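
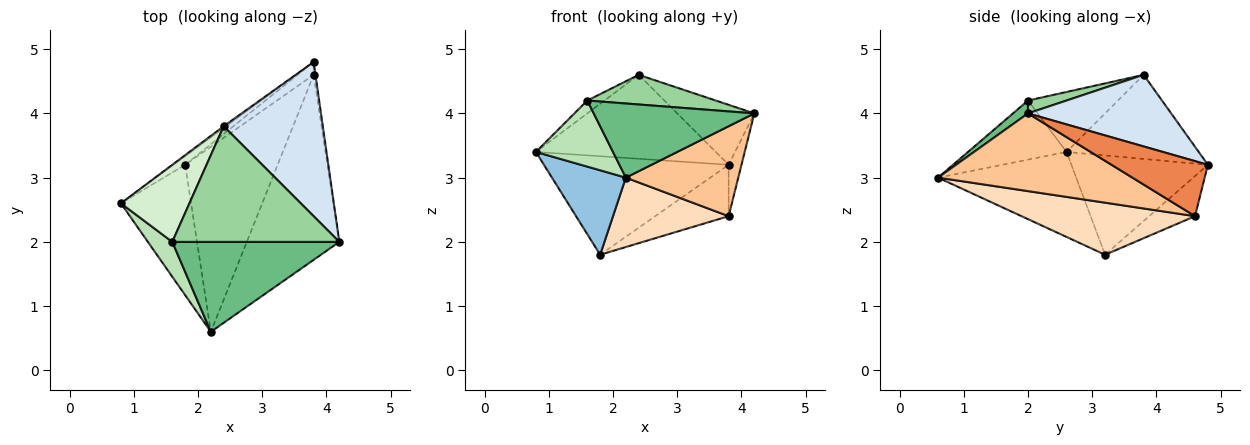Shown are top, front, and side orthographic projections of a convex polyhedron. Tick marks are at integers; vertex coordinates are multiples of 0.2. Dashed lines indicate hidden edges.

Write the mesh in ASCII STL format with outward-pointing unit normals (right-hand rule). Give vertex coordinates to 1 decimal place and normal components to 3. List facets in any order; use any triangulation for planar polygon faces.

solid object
 facet normal -0.593 0.802 -0.070
  outer loop
   vertex 1.8 3.2 1.8
   vertex 0.8 2.6 3.4
   vertex 3.8 4.8 3.2
  endloop
 endfacet
 facet normal -0.713 -0.381 -0.589
  outer loop
   vertex 2.2 0.6 3.0
   vertex 0.8 2.6 3.4
   vertex 1.8 3.2 1.8
  endloop
 endfacet
 facet normal -0.592 0.806 -0.016
  outer loop
   vertex 2.4 3.8 4.6
   vertex 3.8 4.8 3.2
   vertex 0.8 2.6 3.4
  endloop
 endfacet
 facet normal 0.558 0.301 0.773
  outer loop
   vertex 2.4 3.8 4.6
   vertex 4.2 2.0 4.0
   vertex 3.8 4.8 3.2
  endloop
 endfacet
 facet normal 0.991 0.132 -0.033
  outer loop
   vertex 3.8 4.6 2.4
   vertex 3.8 4.8 3.2
   vertex 4.2 2.0 4.0
  endloop
 endfacet
 facet normal -0.518 0.830 -0.207
  outer loop
   vertex 3.8 4.6 2.4
   vertex 1.8 3.2 1.8
   vertex 3.8 4.8 3.2
  endloop
 endfacet
 facet normal 0.603 -0.349 -0.718
  outer loop
   vertex 3.8 4.6 2.4
   vertex 4.2 2.0 4.0
   vertex 2.2 0.6 3.0
  endloop
 endfacet
 facet normal 0.466 -0.311 -0.828
  outer loop
   vertex 3.8 4.6 2.4
   vertex 2.2 0.6 3.0
   vertex 1.8 3.2 1.8
  endloop
 endfacet
 facet normal 0.059 -0.635 0.770
  outer loop
   vertex 1.6 2.0 4.2
   vertex 2.2 0.6 3.0
   vertex 4.2 2.0 4.0
  endloop
 endfacet
 facet normal 0.074 -0.248 0.966
  outer loop
   vertex 1.6 2.0 4.2
   vertex 4.2 2.0 4.0
   vertex 2.4 3.8 4.6
  endloop
 endfacet
 facet normal -0.749 -0.586 0.309
  outer loop
   vertex 1.6 2.0 4.2
   vertex 0.8 2.6 3.4
   vertex 2.2 0.6 3.0
  endloop
 endfacet
 facet normal -0.653 0.124 0.747
  outer loop
   vertex 1.6 2.0 4.2
   vertex 2.4 3.8 4.6
   vertex 0.8 2.6 3.4
  endloop
 endfacet
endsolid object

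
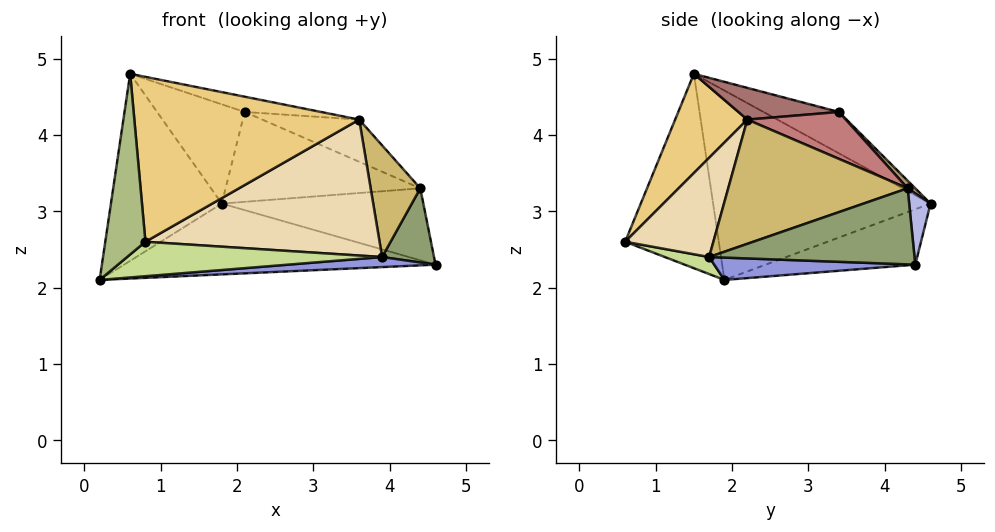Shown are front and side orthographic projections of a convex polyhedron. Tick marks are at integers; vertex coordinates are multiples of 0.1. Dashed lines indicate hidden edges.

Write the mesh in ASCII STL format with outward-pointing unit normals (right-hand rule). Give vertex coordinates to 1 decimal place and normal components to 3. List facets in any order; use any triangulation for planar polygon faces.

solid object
 facet normal -0.216 0.449 -0.867
  outer loop
   vertex 1.8 4.6 3.1
   vertex 4.6 4.4 2.3
   vertex 0.2 1.9 2.1
  endloop
 endfacet
 facet normal -0.874 0.445 0.195
  outer loop
   vertex 0.6 1.5 4.8
   vertex 1.8 4.6 3.1
   vertex 0.2 1.9 2.1
  endloop
 endfacet
 facet normal 0.078 -0.057 -0.995
  outer loop
   vertex 3.9 1.7 2.4
   vertex 0.2 1.9 2.1
   vertex 4.6 4.4 2.3
  endloop
 endfacet
 facet normal 0.105 0.987 0.120
  outer loop
   vertex 4.4 4.3 3.3
   vertex 4.6 4.4 2.3
   vertex 1.8 4.6 3.1
  endloop
 endfacet
 facet normal 0.956 -0.242 0.167
  outer loop
   vertex 4.4 4.3 3.3
   vertex 3.9 1.7 2.4
   vertex 4.6 4.4 2.3
  endloop
 endfacet
 facet normal -0.916 -0.393 0.078
  outer loop
   vertex 0.8 0.6 2.6
   vertex 0.6 1.5 4.8
   vertex 0.2 1.9 2.1
  endloop
 endfacet
 facet normal 0.058 -0.335 -0.940
  outer loop
   vertex 0.8 0.6 2.6
   vertex 0.2 1.9 2.1
   vertex 3.9 1.7 2.4
  endloop
 endfacet
 facet normal -0.480 0.557 0.677
  outer loop
   vertex 2.1 3.4 4.3
   vertex 1.8 4.6 3.1
   vertex 0.6 1.5 4.8
  endloop
 endfacet
 facet normal 0.028 0.710 0.703
  outer loop
   vertex 2.1 3.4 4.3
   vertex 4.4 4.3 3.3
   vertex 1.8 4.6 3.1
  endloop
 endfacet
 facet normal 0.938 -0.260 0.228
  outer loop
   vertex 3.6 2.2 4.2
   vertex 3.9 1.7 2.4
   vertex 4.4 4.3 3.3
  endloop
 endfacet
 facet normal 0.282 -0.879 0.385
  outer loop
   vertex 3.6 2.2 4.2
   vertex 0.6 1.5 4.8
   vertex 0.8 0.6 2.6
  endloop
 endfacet
 facet normal 0.336 -0.892 0.304
  outer loop
   vertex 3.6 2.2 4.2
   vertex 0.8 0.6 2.6
   vertex 3.9 1.7 2.4
  endloop
 endfacet
 facet normal 0.166 0.126 0.978
  outer loop
   vertex 3.6 2.2 4.2
   vertex 2.1 3.4 4.3
   vertex 0.6 1.5 4.8
  endloop
 endfacet
 facet normal 0.287 0.283 0.915
  outer loop
   vertex 3.6 2.2 4.2
   vertex 4.4 4.3 3.3
   vertex 2.1 3.4 4.3
  endloop
 endfacet
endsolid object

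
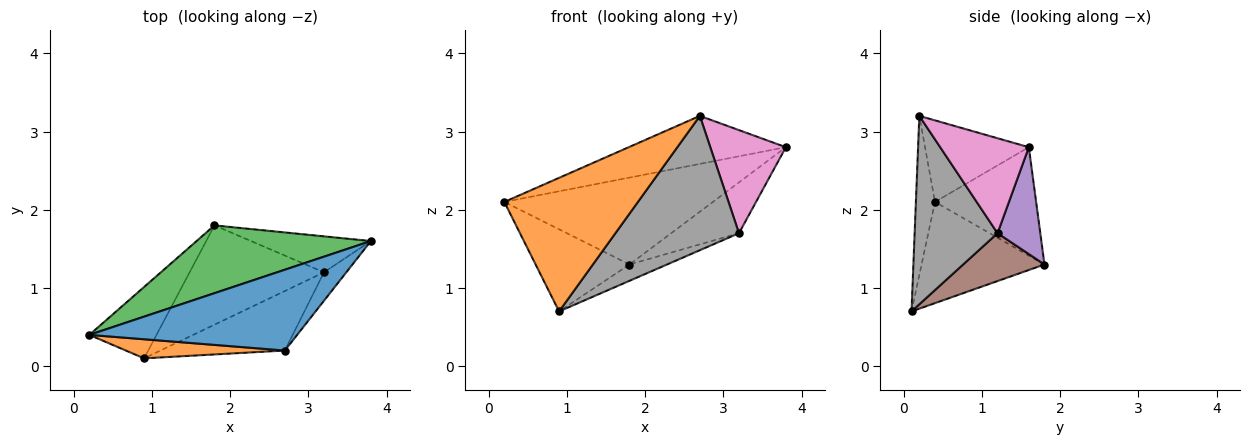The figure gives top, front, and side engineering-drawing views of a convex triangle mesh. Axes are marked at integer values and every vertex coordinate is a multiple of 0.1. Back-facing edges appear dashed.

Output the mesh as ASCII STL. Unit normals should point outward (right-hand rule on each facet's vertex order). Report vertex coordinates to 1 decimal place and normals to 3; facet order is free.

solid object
 facet normal -0.320 0.484 0.815
  outer loop
   vertex 2.7 0.2 3.2
   vertex 3.8 1.6 2.8
   vertex 0.2 0.4 2.1
  endloop
 endfacet
 facet normal -0.140 -0.980 0.140
  outer loop
   vertex 0.9 0.1 0.7
   vertex 2.7 0.2 3.2
   vertex 0.2 0.4 2.1
  endloop
 endfacet
 facet normal -0.357 0.736 0.574
  outer loop
   vertex 1.8 1.8 1.3
   vertex 0.2 0.4 2.1
   vertex 3.8 1.6 2.8
  endloop
 endfacet
 facet normal -0.703 0.537 -0.467
  outer loop
   vertex 1.8 1.8 1.3
   vertex 0.9 0.1 0.7
   vertex 0.2 0.4 2.1
  endloop
 endfacet
 facet normal 0.458 0.726 -0.514
  outer loop
   vertex 3.2 1.2 1.7
   vertex 1.8 1.8 1.3
   vertex 3.8 1.6 2.8
  endloop
 endfacet
 facet normal 0.332 0.153 -0.931
  outer loop
   vertex 3.2 1.2 1.7
   vertex 0.9 0.1 0.7
   vertex 1.8 1.8 1.3
  endloop
 endfacet
 facet normal 0.749 -0.639 -0.176
  outer loop
   vertex 3.2 1.2 1.7
   vertex 3.8 1.6 2.8
   vertex 2.7 0.2 3.2
  endloop
 endfacet
 facet normal 0.523 -0.779 -0.345
  outer loop
   vertex 3.2 1.2 1.7
   vertex 2.7 0.2 3.2
   vertex 0.9 0.1 0.7
  endloop
 endfacet
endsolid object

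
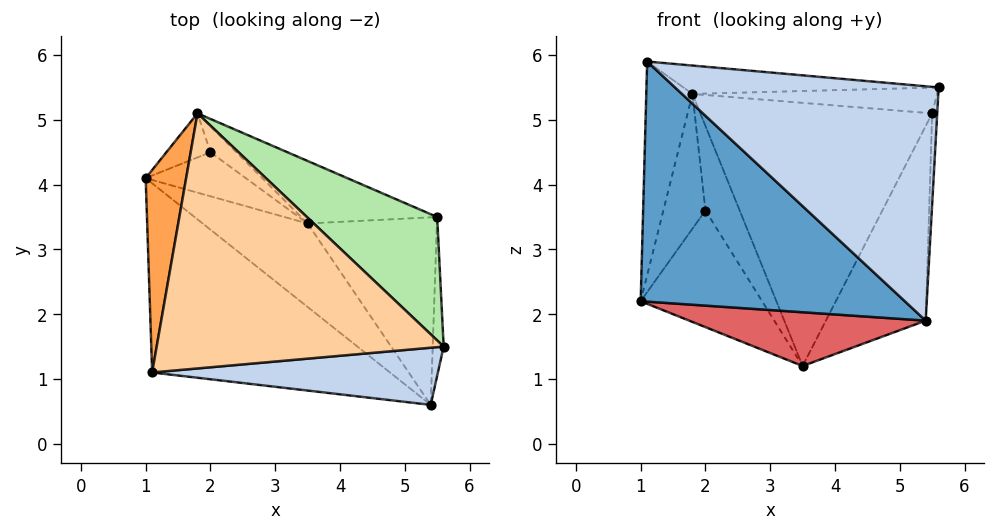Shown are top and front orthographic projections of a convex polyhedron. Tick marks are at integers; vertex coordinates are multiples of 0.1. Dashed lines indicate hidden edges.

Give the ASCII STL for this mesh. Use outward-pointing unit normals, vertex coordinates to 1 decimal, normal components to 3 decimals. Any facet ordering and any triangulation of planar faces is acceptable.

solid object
 facet normal -0.555 -0.653 -0.515
  outer loop
   vertex 5.4 0.6 1.9
   vertex 1.1 1.1 5.9
   vertex 1.0 4.1 2.2
  endloop
 endfacet
 facet normal 0.107 -0.966 0.236
  outer loop
   vertex 5.4 0.6 1.9
   vertex 5.6 1.5 5.5
   vertex 1.1 1.1 5.9
  endloop
 endfacet
 facet normal -0.965 0.191 0.181
  outer loop
   vertex 1.8 5.1 5.4
   vertex 1.0 4.1 2.2
   vertex 1.1 1.1 5.9
  endloop
 endfacet
 facet normal 0.078 0.110 0.991
  outer loop
   vertex 1.8 5.1 5.4
   vertex 1.1 1.1 5.9
   vertex 5.6 1.5 5.5
  endloop
 endfacet
 facet normal 0.997 0.037 -0.065
  outer loop
   vertex 5.5 3.5 5.1
   vertex 5.6 1.5 5.5
   vertex 5.4 0.6 1.9
  endloop
 endfacet
 facet normal 0.165 0.201 0.965
  outer loop
   vertex 5.5 3.5 5.1
   vertex 1.8 5.1 5.4
   vertex 5.6 1.5 5.5
  endloop
 endfacet
 facet normal -0.438 -0.486 -0.756
  outer loop
   vertex 3.5 3.4 1.2
   vertex 5.4 0.6 1.9
   vertex 1.0 4.1 2.2
  endloop
 endfacet
 facet normal 0.796 0.436 -0.420
  outer loop
   vertex 3.5 3.4 1.2
   vertex 5.5 3.5 5.1
   vertex 5.4 0.6 1.9
  endloop
 endfacet
 facet normal 0.373 0.903 -0.214
  outer loop
   vertex 3.5 3.4 1.2
   vertex 1.8 5.1 5.4
   vertex 5.5 3.5 5.1
  endloop
 endfacet
 facet normal 0.055 0.949 -0.310
  outer loop
   vertex 2.0 4.5 3.6
   vertex 1.0 4.1 2.2
   vertex 1.8 5.1 5.4
  endloop
 endfacet
 facet normal 0.120 0.929 -0.351
  outer loop
   vertex 2.0 4.5 3.6
   vertex 3.5 3.4 1.2
   vertex 1.0 4.1 2.2
  endloop
 endfacet
 facet normal 0.227 0.931 -0.285
  outer loop
   vertex 2.0 4.5 3.6
   vertex 1.8 5.1 5.4
   vertex 3.5 3.4 1.2
  endloop
 endfacet
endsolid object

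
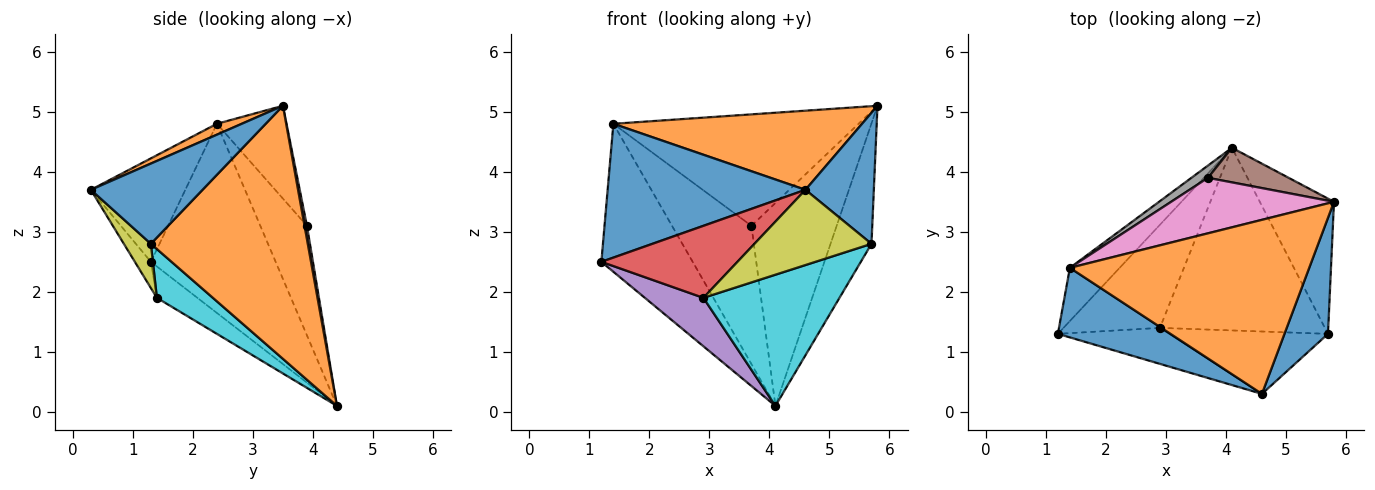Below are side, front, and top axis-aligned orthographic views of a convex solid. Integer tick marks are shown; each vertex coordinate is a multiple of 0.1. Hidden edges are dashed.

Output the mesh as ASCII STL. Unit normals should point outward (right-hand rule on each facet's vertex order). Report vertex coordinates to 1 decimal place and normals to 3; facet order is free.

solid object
 facet normal -0.390 -0.817 0.425
  outer loop
   vertex 1.4 2.4 4.8
   vertex 1.2 1.3 2.5
   vertex 4.6 0.3 3.7
  endloop
 endfacet
 facet normal 0.041 -0.413 0.910
  outer loop
   vertex 1.4 2.4 4.8
   vertex 4.6 0.3 3.7
   vertex 5.8 3.5 5.1
  endloop
 endfacet
 facet normal -0.789 0.578 -0.208
  outer loop
   vertex 1.4 2.4 4.8
   vertex 4.1 4.4 0.1
   vertex 1.2 1.3 2.5
  endloop
 endfacet
 facet normal -0.105 -0.890 -0.445
  outer loop
   vertex 2.9 1.4 1.9
   vertex 4.6 0.3 3.7
   vertex 1.2 1.3 2.5
  endloop
 endfacet
 facet normal -0.282 -0.408 -0.868
  outer loop
   vertex 2.9 1.4 1.9
   vertex 1.2 1.3 2.5
   vertex 4.1 4.4 0.1
  endloop
 endfacet
 facet normal 0.028 0.985 0.168
  outer loop
   vertex 3.7 3.9 3.1
   vertex 5.8 3.5 5.1
   vertex 4.1 4.4 0.1
  endloop
 endfacet
 facet normal -0.246 0.868 0.432
  outer loop
   vertex 3.7 3.9 3.1
   vertex 1.4 2.4 4.8
   vertex 5.8 3.5 5.1
  endloop
 endfacet
 facet normal -0.505 0.860 0.076
  outer loop
   vertex 3.7 3.9 3.1
   vertex 4.1 4.4 0.1
   vertex 1.4 2.4 4.8
  endloop
 endfacet
 facet normal 0.175 -0.758 -0.628
  outer loop
   vertex 5.7 1.3 2.8
   vertex 4.6 0.3 3.7
   vertex 2.9 1.4 1.9
  endloop
 endfacet
 facet normal 0.234 -0.567 -0.790
  outer loop
   vertex 5.7 1.3 2.8
   vertex 2.9 1.4 1.9
   vertex 4.1 4.4 0.1
  endloop
 endfacet
 facet normal 0.774 -0.474 0.420
  outer loop
   vertex 5.7 1.3 2.8
   vertex 5.8 3.5 5.1
   vertex 4.6 0.3 3.7
  endloop
 endfacet
 facet normal 0.931 0.243 -0.273
  outer loop
   vertex 5.7 1.3 2.8
   vertex 4.1 4.4 0.1
   vertex 5.8 3.5 5.1
  endloop
 endfacet
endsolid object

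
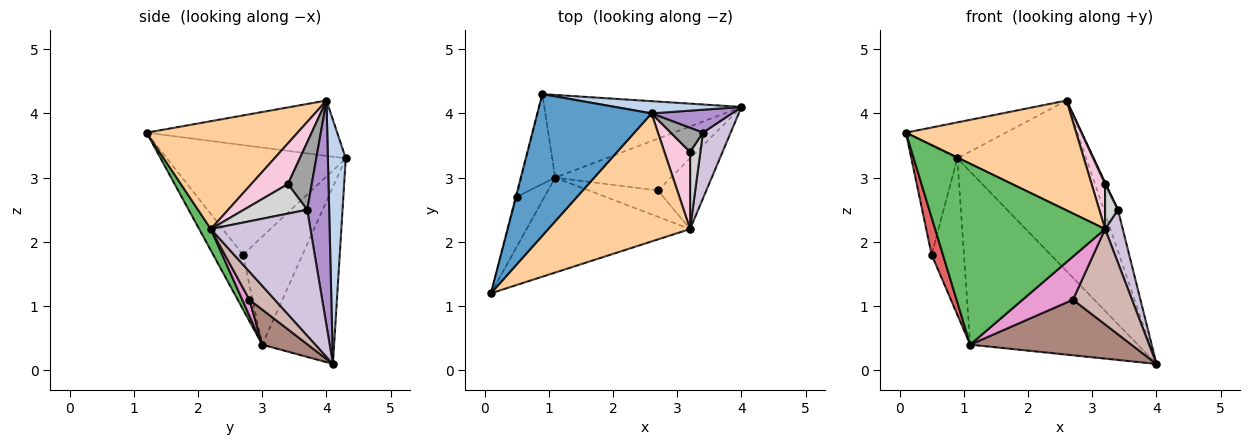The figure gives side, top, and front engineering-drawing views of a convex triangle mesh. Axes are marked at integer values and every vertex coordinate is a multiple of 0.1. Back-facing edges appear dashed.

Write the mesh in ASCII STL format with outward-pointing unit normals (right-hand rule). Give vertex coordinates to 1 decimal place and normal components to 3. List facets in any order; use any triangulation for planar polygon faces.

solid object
 facet normal -0.425 0.223 0.877
  outer loop
   vertex 2.6 4.0 4.2
   vertex 0.9 4.3 3.3
   vertex 0.1 1.2 3.7
  endloop
 endfacet
 facet normal 0.137 0.988 0.071
  outer loop
   vertex 2.6 4.0 4.2
   vertex 4.0 4.1 0.1
   vertex 0.9 4.3 3.3
  endloop
 endfacet
 facet normal -0.361 0.842 -0.402
  outer loop
   vertex 1.1 3.0 0.4
   vertex 0.9 4.3 3.3
   vertex 4.0 4.1 0.1
  endloop
 endfacet
 facet normal 0.500 -0.564 0.657
  outer loop
   vertex 3.2 2.2 2.2
   vertex 2.6 4.0 4.2
   vertex 0.1 1.2 3.7
  endloop
 endfacet
 facet normal 0.061 -0.884 -0.464
  outer loop
   vertex 3.2 2.2 2.2
   vertex 0.1 1.2 3.7
   vertex 1.1 3.0 0.4
  endloop
 endfacet
 facet normal -0.968 0.249 -0.007
  outer loop
   vertex 0.5 2.7 1.8
   vertex 0.1 1.2 3.7
   vertex 0.9 4.3 3.3
  endloop
 endfacet
 facet normal -0.844 -0.320 -0.430
  outer loop
   vertex 0.5 2.7 1.8
   vertex 1.1 3.0 0.4
   vertex 0.1 1.2 3.7
  endloop
 endfacet
 facet normal -0.848 0.460 -0.265
  outer loop
   vertex 0.5 2.7 1.8
   vertex 0.9 4.3 3.3
   vertex 1.1 3.0 0.4
  endloop
 endfacet
 facet normal 0.806 0.518 0.288
  outer loop
   vertex 3.4 3.7 2.5
   vertex 4.0 4.1 0.1
   vertex 2.6 4.0 4.2
  endloop
 endfacet
 facet normal 0.962 -0.171 0.212
  outer loop
   vertex 3.4 3.7 2.5
   vertex 3.2 2.2 2.2
   vertex 4.0 4.1 0.1
  endloop
 endfacet
 facet normal 0.203 -0.716 -0.668
  outer loop
   vertex 2.7 2.8 1.1
   vertex 1.1 3.0 0.4
   vertex 4.0 4.1 0.1
  endloop
 endfacet
 facet normal 0.327 -0.759 -0.563
  outer loop
   vertex 2.7 2.8 1.1
   vertex 4.0 4.1 0.1
   vertex 3.2 2.2 2.2
  endloop
 endfacet
 facet normal 0.120 -0.848 -0.517
  outer loop
   vertex 2.7 2.8 1.1
   vertex 3.2 2.2 2.2
   vertex 1.1 3.0 0.4
  endloop
 endfacet
 facet normal 0.807 -0.297 0.510
  outer loop
   vertex 3.2 3.4 2.9
   vertex 2.6 4.0 4.2
   vertex 3.2 2.2 2.2
  endloop
 endfacet
 facet normal 0.902 -0.029 0.430
  outer loop
   vertex 3.2 3.4 2.9
   vertex 3.4 3.7 2.5
   vertex 2.6 4.0 4.2
  endloop
 endfacet
 facet normal 0.928 -0.188 0.323
  outer loop
   vertex 3.2 3.4 2.9
   vertex 3.2 2.2 2.2
   vertex 3.4 3.7 2.5
  endloop
 endfacet
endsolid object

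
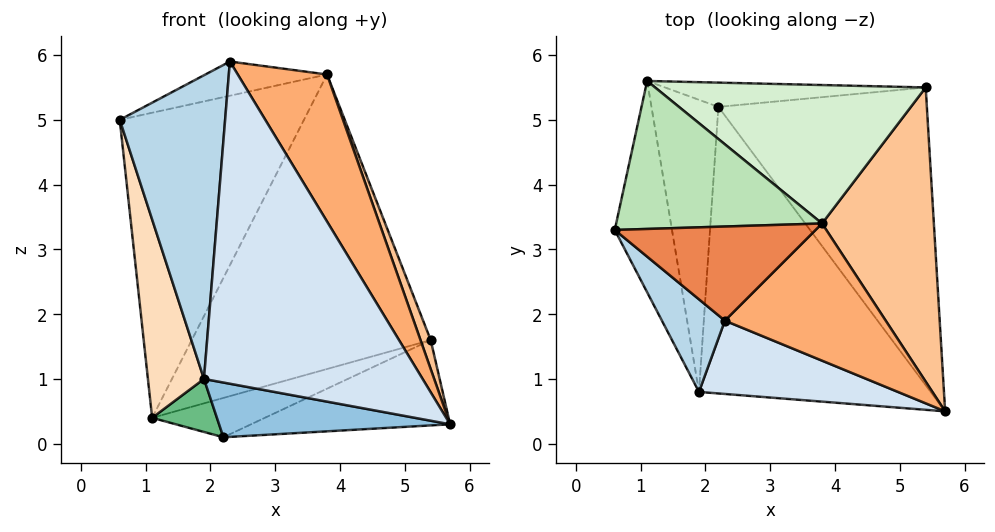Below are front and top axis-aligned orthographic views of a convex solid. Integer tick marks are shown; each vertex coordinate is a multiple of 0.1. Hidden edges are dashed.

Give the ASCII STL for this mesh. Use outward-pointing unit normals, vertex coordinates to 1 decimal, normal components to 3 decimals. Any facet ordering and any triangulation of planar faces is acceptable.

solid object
 facet normal 0.391 0.254 -0.885
  outer loop
   vertex 5.4 5.5 1.6
   vertex 5.7 0.5 0.3
   vertex 2.2 5.2 0.1
  endloop
 endfacet
 facet normal -0.192 -0.184 -0.964
  outer loop
   vertex 1.9 0.8 1.0
   vertex 2.2 5.2 0.1
   vertex 5.7 0.5 0.3
  endloop
 endfacet
 facet normal -0.686 -0.696 0.212
  outer loop
   vertex 1.9 0.8 1.0
   vertex 2.3 1.9 5.9
   vertex 0.6 3.3 5.0
  endloop
 endfacet
 facet normal -0.036 -0.974 0.222
  outer loop
   vertex 1.9 0.8 1.0
   vertex 5.7 0.5 0.3
   vertex 2.3 1.9 5.9
  endloop
 endfacet
 facet normal -0.211 0.334 0.919
  outer loop
   vertex 3.8 3.4 5.7
   vertex 0.6 3.3 5.0
   vertex 2.3 1.9 5.9
  endloop
 endfacet
 facet normal 0.635 -0.565 0.527
  outer loop
   vertex 3.8 3.4 5.7
   vertex 2.3 1.9 5.9
   vertex 5.7 0.5 0.3
  endloop
 endfacet
 facet normal 0.937 -0.034 0.348
  outer loop
   vertex 3.8 3.4 5.7
   vertex 5.7 0.5 0.3
   vertex 5.4 5.5 1.6
  endloop
 endfacet
 facet normal -0.963 -0.185 -0.197
  outer loop
   vertex 1.1 5.6 0.4
   vertex 1.9 0.8 1.0
   vertex 0.6 3.3 5.0
  endloop
 endfacet
 facet normal -0.316 -0.169 -0.933
  outer loop
   vertex 1.1 5.6 0.4
   vertex 2.2 5.2 0.1
   vertex 1.9 0.8 1.0
  endloop
 endfacet
 facet normal 0.164 0.840 -0.518
  outer loop
   vertex 1.1 5.6 0.4
   vertex 5.4 5.5 1.6
   vertex 2.2 5.2 0.1
  endloop
 endfacet
 facet normal -0.123 0.893 0.433
  outer loop
   vertex 1.1 5.6 0.4
   vertex 0.6 3.3 5.0
   vertex 3.8 3.4 5.7
  endloop
 endfacet
 facet normal -0.097 0.901 0.423
  outer loop
   vertex 1.1 5.6 0.4
   vertex 3.8 3.4 5.7
   vertex 5.4 5.5 1.6
  endloop
 endfacet
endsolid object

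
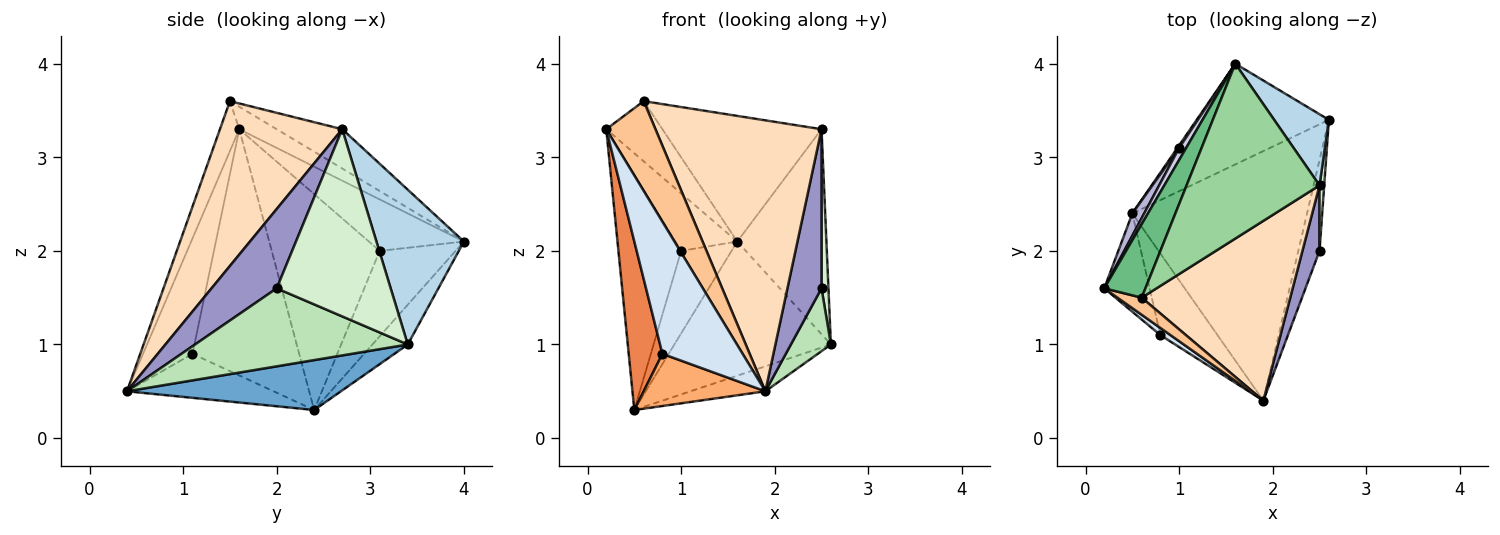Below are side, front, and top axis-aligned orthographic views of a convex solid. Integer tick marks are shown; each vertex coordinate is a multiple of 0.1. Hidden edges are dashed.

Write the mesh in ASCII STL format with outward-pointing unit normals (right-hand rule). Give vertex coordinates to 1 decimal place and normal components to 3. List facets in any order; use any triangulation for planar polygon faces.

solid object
 facet normal 0.273 0.096 -0.957
  outer loop
   vertex 0.5 2.4 0.3
   vertex 2.6 3.4 1.0
   vertex 1.9 0.4 0.5
  endloop
 endfacet
 facet normal -0.178 0.787 -0.591
  outer loop
   vertex 1.6 4.0 2.1
   vertex 2.6 3.4 1.0
   vertex 0.5 2.4 0.3
  endloop
 endfacet
 facet normal 0.680 0.693 0.240
  outer loop
   vertex 1.6 4.0 2.1
   vertex 2.5 2.7 3.3
   vertex 2.6 3.4 1.0
  endloop
 endfacet
 facet normal -0.524 -0.850 0.046
  outer loop
   vertex 0.8 1.1 0.9
   vertex 1.9 0.4 0.5
   vertex 0.2 1.6 3.3
  endloop
 endfacet
 facet normal -0.939 -0.297 -0.173
  outer loop
   vertex 0.8 1.1 0.9
   vertex 0.2 1.6 3.3
   vertex 0.5 2.4 0.3
  endloop
 endfacet
 facet normal -0.544 -0.452 -0.707
  outer loop
   vertex 0.8 1.1 0.9
   vertex 0.5 2.4 0.3
   vertex 1.9 0.4 0.5
  endloop
 endfacet
 facet normal -0.360 -0.917 0.174
  outer loop
   vertex 0.6 1.5 3.6
   vertex 0.2 1.6 3.3
   vertex 1.9 0.4 0.5
  endloop
 endfacet
 facet normal 0.523 -0.710 0.471
  outer loop
   vertex 0.6 1.5 3.6
   vertex 1.9 0.4 0.5
   vertex 2.5 2.7 3.3
  endloop
 endfacet
 facet normal -0.389 0.583 0.713
  outer loop
   vertex 0.6 1.5 3.6
   vertex 1.6 4.0 2.1
   vertex 0.2 1.6 3.3
  endloop
 endfacet
 facet normal -0.234 0.567 0.790
  outer loop
   vertex 0.6 1.5 3.6
   vertex 2.5 2.7 3.3
   vertex 1.6 4.0 2.1
  endloop
 endfacet
 facet normal 0.949 -0.178 -0.258
  outer loop
   vertex 2.5 2.0 1.6
   vertex 1.9 0.4 0.5
   vertex 2.6 3.4 1.0
  endloop
 endfacet
 facet normal 0.998 -0.061 0.025
  outer loop
   vertex 2.5 2.0 1.6
   vertex 2.6 3.4 1.0
   vertex 2.5 2.7 3.3
  endloop
 endfacet
 facet normal 0.870 -0.455 0.187
  outer loop
   vertex 2.5 2.0 1.6
   vertex 2.5 2.7 3.3
   vertex 1.9 0.4 0.5
  endloop
 endfacet
 facet normal -0.864 0.502 0.047
  outer loop
   vertex 1.0 3.1 2.0
   vertex 0.5 2.4 0.3
   vertex 0.2 1.6 3.3
  endloop
 endfacet
 facet normal -0.832 0.542 0.114
  outer loop
   vertex 1.0 3.1 2.0
   vertex 0.2 1.6 3.3
   vertex 1.6 4.0 2.1
  endloop
 endfacet
 facet normal -0.833 0.553 0.017
  outer loop
   vertex 1.0 3.1 2.0
   vertex 1.6 4.0 2.1
   vertex 0.5 2.4 0.3
  endloop
 endfacet
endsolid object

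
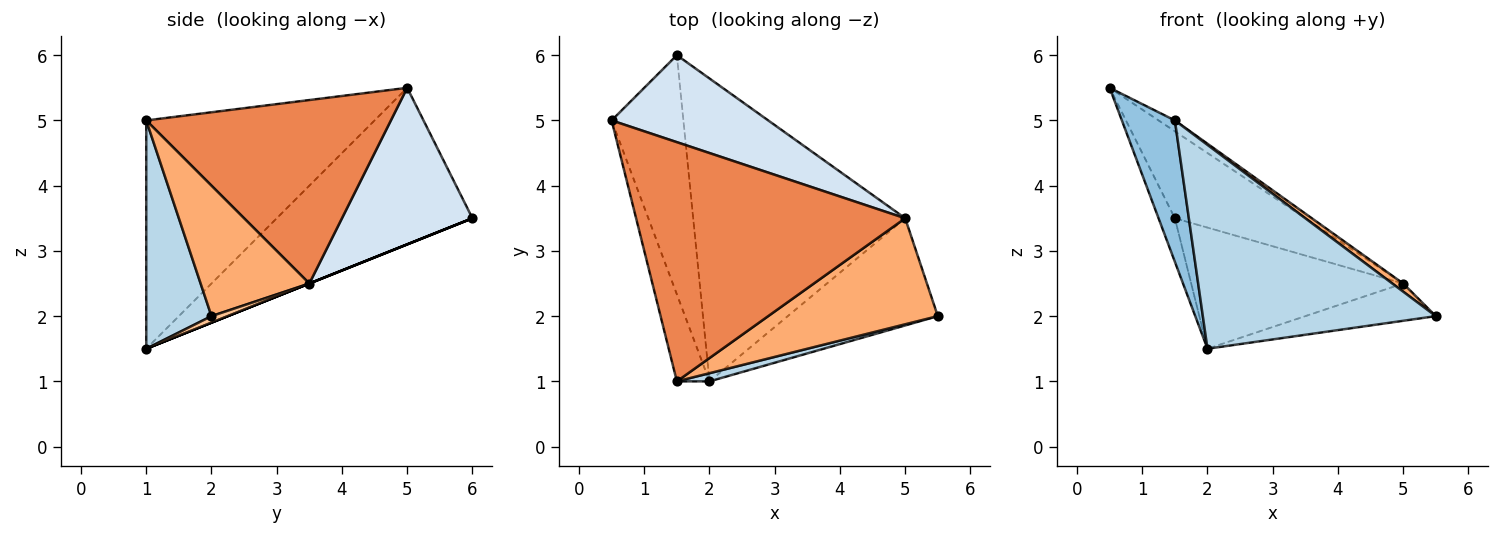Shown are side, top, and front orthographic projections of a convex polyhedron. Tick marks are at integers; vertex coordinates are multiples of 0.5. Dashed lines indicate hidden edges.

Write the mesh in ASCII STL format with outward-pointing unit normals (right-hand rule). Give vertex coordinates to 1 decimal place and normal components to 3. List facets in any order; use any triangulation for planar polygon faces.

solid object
 facet normal -0.906 0.076 -0.415
  outer loop
   vertex 1.5 6.0 3.5
   vertex 2.0 1.0 1.5
   vertex 0.5 5.0 5.5
  endloop
 endfacet
 facet normal -0.965 -0.224 -0.138
  outer loop
   vertex 1.5 1.0 5.0
   vertex 0.5 5.0 5.5
   vertex 2.0 1.0 1.5
  endloop
 endfacet
 facet normal 0.269 -0.962 0.038
  outer loop
   vertex 1.5 1.0 5.0
   vertex 2.0 1.0 1.5
   vertex 5.5 2.0 2.0
  endloop
 endfacet
 facet normal 0.577 0.577 0.577
  outer loop
   vertex 5.0 3.5 2.5
   vertex 1.5 6.0 3.5
   vertex 0.5 5.0 5.5
  endloop
 endfacet
 facet normal 0.563 0.038 0.826
  outer loop
   vertex 5.0 3.5 2.5
   vertex 0.5 5.0 5.5
   vertex 1.5 1.0 5.0
  endloop
 endfacet
 facet normal 0.609 -0.061 0.791
  outer loop
   vertex 5.0 3.5 2.5
   vertex 1.5 1.0 5.0
   vertex 5.5 2.0 2.0
  endloop
 endfacet
 facet normal 0.041 0.328 -0.944
  outer loop
   vertex 5.0 3.5 2.5
   vertex 5.5 2.0 2.0
   vertex 2.0 1.0 1.5
  endloop
 endfacet
 facet normal 0.000 0.371 -0.928
  outer loop
   vertex 5.0 3.5 2.5
   vertex 2.0 1.0 1.5
   vertex 1.5 6.0 3.5
  endloop
 endfacet
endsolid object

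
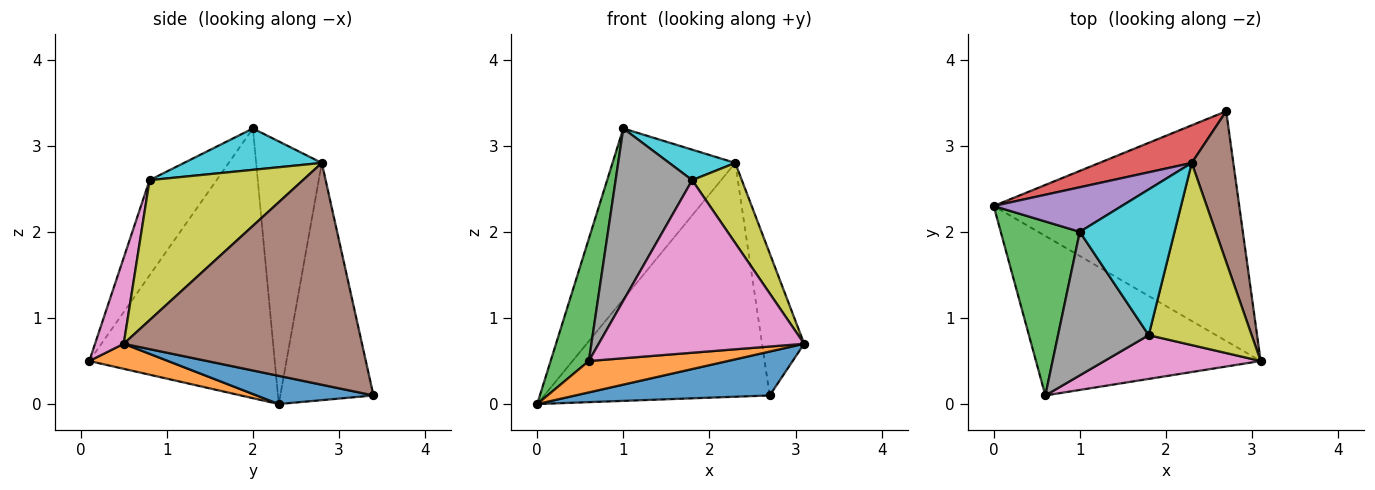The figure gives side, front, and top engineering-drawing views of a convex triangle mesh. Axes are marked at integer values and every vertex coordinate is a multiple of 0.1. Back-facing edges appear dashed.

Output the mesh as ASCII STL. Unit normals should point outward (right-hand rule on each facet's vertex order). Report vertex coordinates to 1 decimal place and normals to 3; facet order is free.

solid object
 facet normal 0.112 -0.186 -0.976
  outer loop
   vertex 2.7 3.4 0.1
   vertex 3.1 0.5 0.7
   vertex 0.0 2.3 0.0
  endloop
 endfacet
 facet normal 0.109 -0.192 -0.975
  outer loop
   vertex 0.6 0.1 0.5
   vertex 0.0 2.3 0.0
   vertex 3.1 0.5 0.7
  endloop
 endfacet
 facet normal -0.941 -0.194 0.276
  outer loop
   vertex 0.6 0.1 0.5
   vertex 1.0 2.0 3.2
   vertex 0.0 2.3 0.0
  endloop
 endfacet
 facet normal -0.378 0.914 0.147
  outer loop
   vertex 2.3 2.8 2.8
   vertex 2.7 3.4 0.1
   vertex 0.0 2.3 0.0
  endloop
 endfacet
 facet normal -0.460 0.859 0.224
  outer loop
   vertex 2.3 2.8 2.8
   vertex 0.0 2.3 0.0
   vertex 1.0 2.0 3.2
  endloop
 endfacet
 facet normal 0.968 0.171 0.181
  outer loop
   vertex 2.3 2.8 2.8
   vertex 3.1 0.5 0.7
   vertex 2.7 3.4 0.1
  endloop
 endfacet
 facet normal 0.134 -0.961 0.243
  outer loop
   vertex 1.8 0.8 2.6
   vertex 0.6 0.1 0.5
   vertex 3.1 0.5 0.7
  endloop
 endfacet
 facet normal -0.558 -0.638 0.531
  outer loop
   vertex 1.8 0.8 2.6
   vertex 1.0 2.0 3.2
   vertex 0.6 0.1 0.5
  endloop
 endfacet
 facet normal 0.780 -0.252 0.573
  outer loop
   vertex 1.8 0.8 2.6
   vertex 3.1 0.5 0.7
   vertex 2.3 2.8 2.8
  endloop
 endfacet
 facet normal 0.393 -0.188 0.900
  outer loop
   vertex 1.8 0.8 2.6
   vertex 2.3 2.8 2.8
   vertex 1.0 2.0 3.2
  endloop
 endfacet
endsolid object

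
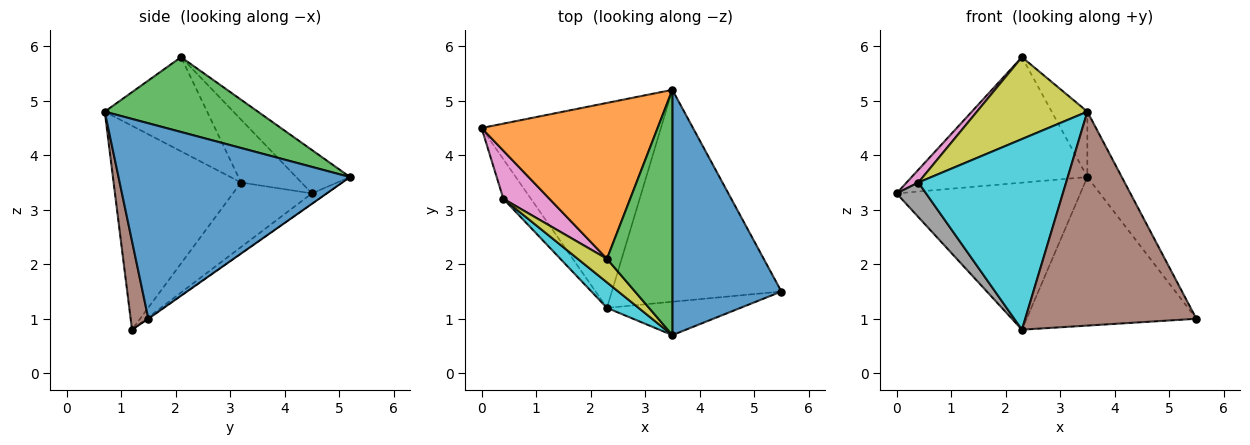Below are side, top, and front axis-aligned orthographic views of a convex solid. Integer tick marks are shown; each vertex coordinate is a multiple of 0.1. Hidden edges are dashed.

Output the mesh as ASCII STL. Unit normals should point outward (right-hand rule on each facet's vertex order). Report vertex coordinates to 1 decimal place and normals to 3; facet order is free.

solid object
 facet normal 0.866 0.129 0.483
  outer loop
   vertex 3.5 0.7 4.8
   vertex 5.5 1.5 1.0
   vertex 3.5 5.2 3.6
  endloop
 endfacet
 facet normal -0.189 0.616 0.765
  outer loop
   vertex 2.3 2.1 5.8
   vertex 3.5 5.2 3.6
   vertex 0.0 4.5 3.3
  endloop
 endfacet
 facet normal 0.742 0.173 0.648
  outer loop
   vertex 2.3 2.1 5.8
   vertex 3.5 0.7 4.8
   vertex 3.5 5.2 3.6
  endloop
 endfacet
 facet normal -0.047 0.582 -0.812
  outer loop
   vertex 2.3 1.2 0.8
   vertex 0.0 4.5 3.3
   vertex 3.5 5.2 3.6
  endloop
 endfacet
 facet normal -0.003 0.574 -0.819
  outer loop
   vertex 2.3 1.2 0.8
   vertex 3.5 5.2 3.6
   vertex 5.5 1.5 1.0
  endloop
 endfacet
 facet normal 0.102 -0.983 -0.153
  outer loop
   vertex 2.3 1.2 0.8
   vertex 5.5 1.5 1.0
   vertex 3.5 0.7 4.8
  endloop
 endfacet
 facet normal -0.797 -0.155 0.584
  outer loop
   vertex 0.4 3.2 3.5
   vertex 2.3 2.1 5.8
   vertex 0.0 4.5 3.3
  endloop
 endfacet
 facet normal -0.870 -0.325 -0.371
  outer loop
   vertex 0.4 3.2 3.5
   vertex 0.0 4.5 3.3
   vertex 2.3 1.2 0.8
  endloop
 endfacet
 facet normal -0.665 -0.718 0.206
  outer loop
   vertex 0.4 3.2 3.5
   vertex 3.5 0.7 4.8
   vertex 2.3 2.1 5.8
  endloop
 endfacet
 facet normal -0.650 -0.753 0.101
  outer loop
   vertex 0.4 3.2 3.5
   vertex 2.3 1.2 0.8
   vertex 3.5 0.7 4.8
  endloop
 endfacet
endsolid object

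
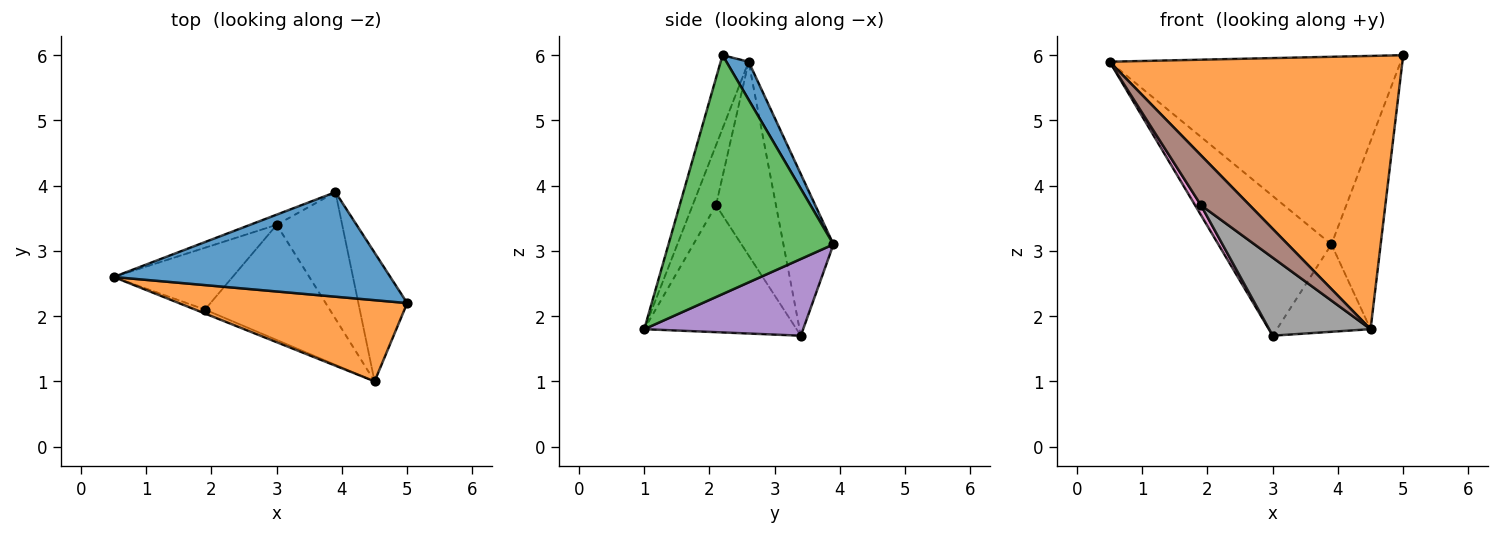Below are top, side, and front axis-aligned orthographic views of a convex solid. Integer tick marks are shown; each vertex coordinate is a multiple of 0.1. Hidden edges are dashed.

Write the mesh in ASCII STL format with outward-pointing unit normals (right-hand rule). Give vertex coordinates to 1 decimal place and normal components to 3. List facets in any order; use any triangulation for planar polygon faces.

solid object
 facet normal 0.067 0.872 0.486
  outer loop
   vertex 3.9 3.9 3.1
   vertex 0.5 2.6 5.9
   vertex 5.0 2.2 6.0
  endloop
 endfacet
 facet normal -0.091 -0.955 0.284
  outer loop
   vertex 4.5 1.0 1.8
   vertex 5.0 2.2 6.0
   vertex 0.5 2.6 5.9
  endloop
 endfacet
 facet normal 0.940 0.281 -0.192
  outer loop
   vertex 4.5 1.0 1.8
   vertex 3.9 3.9 3.1
   vertex 5.0 2.2 6.0
  endloop
 endfacet
 facet normal -0.404 0.913 -0.066
  outer loop
   vertex 3.0 3.4 1.7
   vertex 0.5 2.6 5.9
   vertex 3.9 3.9 3.1
  endloop
 endfacet
 facet normal 0.694 0.409 -0.592
  outer loop
   vertex 3.0 3.4 1.7
   vertex 3.9 3.9 3.1
   vertex 4.5 1.0 1.8
  endloop
 endfacet
 facet normal -0.432 -0.899 -0.071
  outer loop
   vertex 1.9 2.1 3.7
   vertex 4.5 1.0 1.8
   vertex 0.5 2.6 5.9
  endloop
 endfacet
 facet normal -0.849 -0.084 -0.521
  outer loop
   vertex 1.9 2.1 3.7
   vertex 0.5 2.6 5.9
   vertex 3.0 3.4 1.7
  endloop
 endfacet
 facet normal -0.644 -0.429 -0.633
  outer loop
   vertex 1.9 2.1 3.7
   vertex 3.0 3.4 1.7
   vertex 4.5 1.0 1.8
  endloop
 endfacet
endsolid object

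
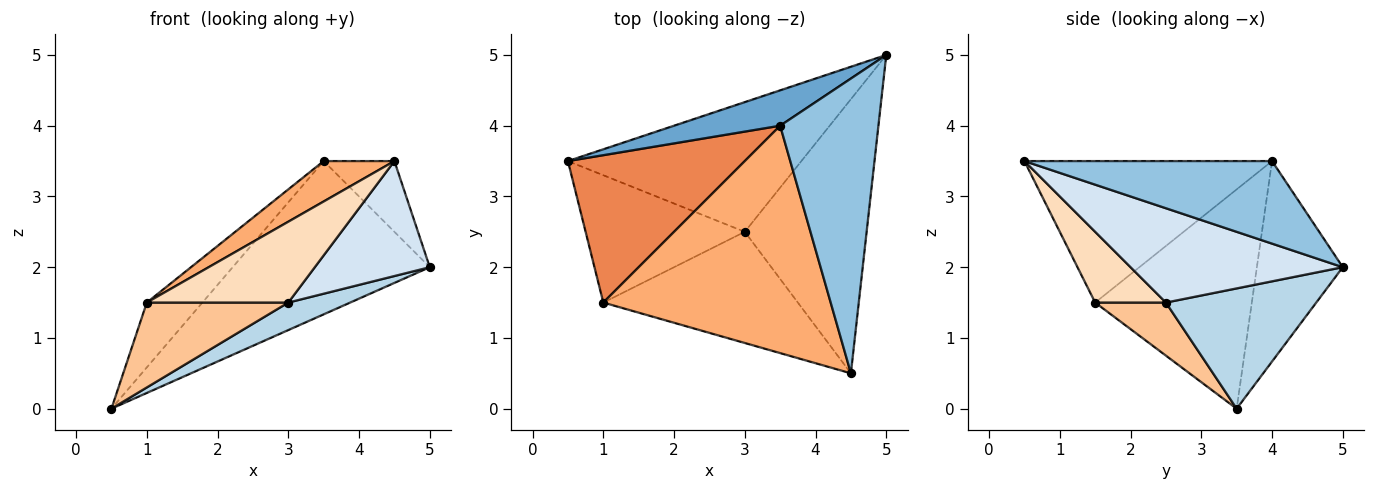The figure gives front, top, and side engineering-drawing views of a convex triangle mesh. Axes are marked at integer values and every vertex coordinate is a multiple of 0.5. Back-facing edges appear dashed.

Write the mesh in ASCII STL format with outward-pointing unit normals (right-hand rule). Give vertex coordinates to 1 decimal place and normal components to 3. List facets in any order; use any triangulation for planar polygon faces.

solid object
 facet normal -0.391 0.897 0.207
  outer loop
   vertex 3.5 4.0 3.5
   vertex 5.0 5.0 2.0
   vertex 0.5 3.5 0.0
  endloop
 endfacet
 facet normal 0.633 0.181 0.753
  outer loop
   vertex 3.5 4.0 3.5
   vertex 4.5 0.5 3.5
   vertex 5.0 5.0 2.0
  endloop
 endfacet
 facet normal 0.450 -0.185 -0.874
  outer loop
   vertex 3.0 2.5 1.5
   vertex 0.5 3.5 0.0
   vertex 5.0 5.0 2.0
  endloop
 endfacet
 facet normal 0.581 -0.315 -0.751
  outer loop
   vertex 3.0 2.5 1.5
   vertex 5.0 5.0 2.0
   vertex 4.5 0.5 3.5
  endloop
 endfacet
 facet normal -0.750 0.266 0.605
  outer loop
   vertex 1.0 1.5 1.5
   vertex 3.5 4.0 3.5
   vertex 0.5 3.5 0.0
  endloop
 endfacet
 facet normal -0.522 -0.149 0.840
  outer loop
   vertex 1.0 1.5 1.5
   vertex 4.5 0.5 3.5
   vertex 3.5 4.0 3.5
  endloop
 endfacet
 facet normal 0.267 -0.535 -0.802
  outer loop
   vertex 1.0 1.5 1.5
   vertex 0.5 3.5 0.0
   vertex 3.0 2.5 1.5
  endloop
 endfacet
 facet normal 0.282 -0.564 -0.776
  outer loop
   vertex 1.0 1.5 1.5
   vertex 3.0 2.5 1.5
   vertex 4.5 0.5 3.5
  endloop
 endfacet
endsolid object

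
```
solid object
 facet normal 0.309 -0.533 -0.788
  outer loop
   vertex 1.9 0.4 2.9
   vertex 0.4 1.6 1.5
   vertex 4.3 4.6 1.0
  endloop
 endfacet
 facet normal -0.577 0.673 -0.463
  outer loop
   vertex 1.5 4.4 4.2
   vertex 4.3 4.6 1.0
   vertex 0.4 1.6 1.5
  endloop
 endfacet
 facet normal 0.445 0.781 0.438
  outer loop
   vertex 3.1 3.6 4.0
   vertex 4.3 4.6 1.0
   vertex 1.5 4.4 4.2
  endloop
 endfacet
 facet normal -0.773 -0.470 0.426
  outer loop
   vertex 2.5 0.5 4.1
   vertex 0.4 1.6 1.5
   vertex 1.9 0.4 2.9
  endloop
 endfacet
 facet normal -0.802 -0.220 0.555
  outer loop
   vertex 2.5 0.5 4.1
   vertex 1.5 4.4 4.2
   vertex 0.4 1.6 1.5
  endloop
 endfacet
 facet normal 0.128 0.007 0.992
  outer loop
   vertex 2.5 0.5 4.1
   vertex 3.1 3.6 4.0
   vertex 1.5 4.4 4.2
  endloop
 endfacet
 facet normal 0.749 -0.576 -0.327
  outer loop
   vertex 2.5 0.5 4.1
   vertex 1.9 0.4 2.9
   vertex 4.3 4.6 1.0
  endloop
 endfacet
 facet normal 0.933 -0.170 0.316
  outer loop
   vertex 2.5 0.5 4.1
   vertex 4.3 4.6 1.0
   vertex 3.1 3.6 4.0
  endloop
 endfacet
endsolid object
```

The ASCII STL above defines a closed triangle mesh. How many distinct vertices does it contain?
6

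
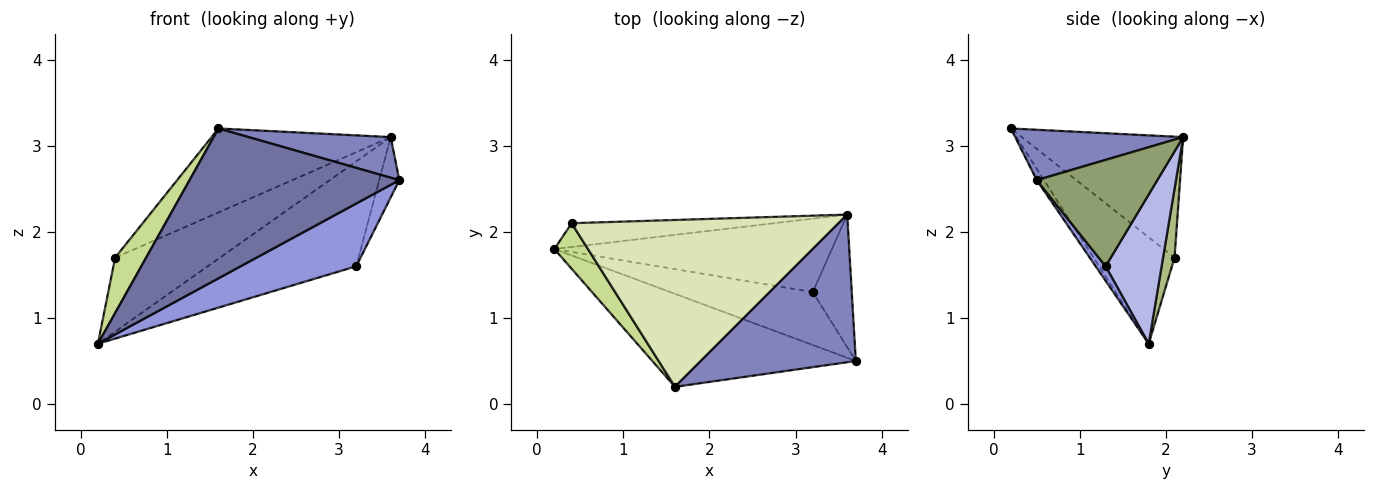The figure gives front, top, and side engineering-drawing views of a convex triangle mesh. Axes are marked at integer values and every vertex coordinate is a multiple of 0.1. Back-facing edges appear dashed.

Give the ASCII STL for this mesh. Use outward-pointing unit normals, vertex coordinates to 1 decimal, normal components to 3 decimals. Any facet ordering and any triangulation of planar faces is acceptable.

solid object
 facet normal -0.029 -0.849 -0.527
  outer loop
   vertex 1.6 0.2 3.2
   vertex 0.2 1.8 0.7
   vertex 3.7 0.5 2.6
  endloop
 endfacet
 facet normal 0.299 -0.253 0.920
  outer loop
   vertex 1.6 0.2 3.2
   vertex 3.7 0.5 2.6
   vertex 3.6 2.2 3.1
  endloop
 endfacet
 facet normal 0.066 -0.763 -0.643
  outer loop
   vertex 3.2 1.3 1.6
   vertex 3.7 0.5 2.6
   vertex 0.2 1.8 0.7
  endloop
 endfacet
 facet normal 0.295 0.783 -0.548
  outer loop
   vertex 3.2 1.3 1.6
   vertex 0.2 1.8 0.7
   vertex 3.6 2.2 3.1
  endloop
 endfacet
 facet normal 0.928 0.155 -0.340
  outer loop
   vertex 3.2 1.3 1.6
   vertex 3.6 2.2 3.1
   vertex 3.7 0.5 2.6
  endloop
 endfacet
 facet normal 0.104 0.947 -0.305
  outer loop
   vertex 0.4 2.1 1.7
   vertex 3.6 2.2 3.1
   vertex 0.2 1.8 0.7
  endloop
 endfacet
 facet normal -0.896 -0.343 0.282
  outer loop
   vertex 0.4 2.1 1.7
   vertex 0.2 1.8 0.7
   vertex 1.6 0.2 3.2
  endloop
 endfacet
 facet normal -0.375 0.417 0.828
  outer loop
   vertex 0.4 2.1 1.7
   vertex 1.6 0.2 3.2
   vertex 3.6 2.2 3.1
  endloop
 endfacet
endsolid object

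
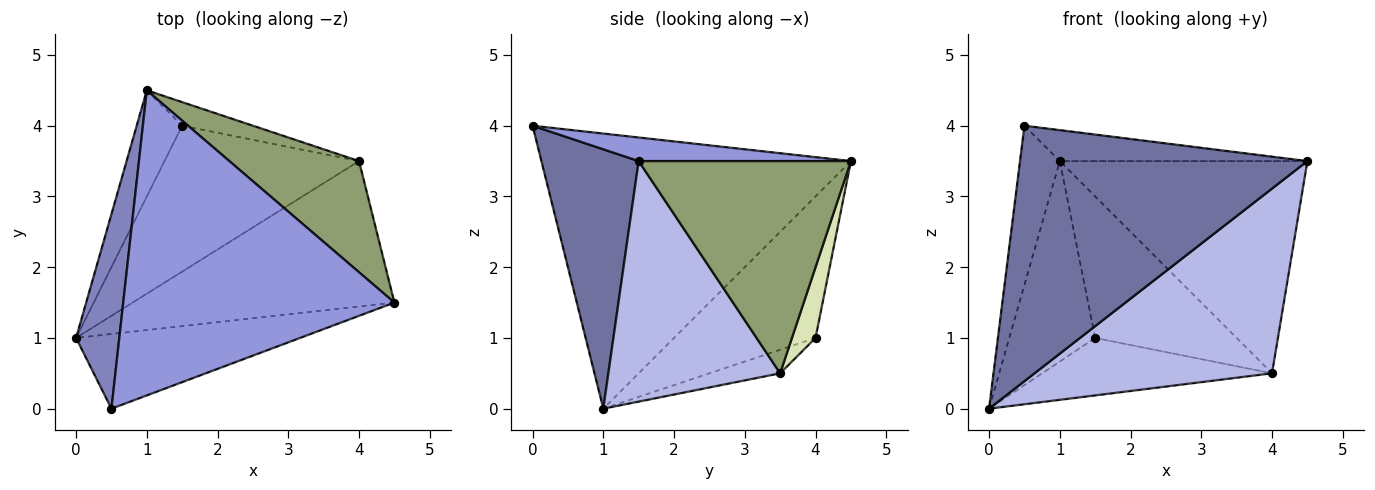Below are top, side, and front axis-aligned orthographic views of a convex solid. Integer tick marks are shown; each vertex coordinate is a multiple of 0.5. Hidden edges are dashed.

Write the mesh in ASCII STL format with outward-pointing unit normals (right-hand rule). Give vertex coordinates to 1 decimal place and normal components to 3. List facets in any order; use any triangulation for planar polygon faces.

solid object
 facet normal 0.309 -0.913 -0.267
  outer loop
   vertex 0.5 0.0 4.0
   vertex 0.0 1.0 0.0
   vertex 4.5 1.5 3.5
  endloop
 endfacet
 facet normal -0.980 0.126 0.154
  outer loop
   vertex 0.5 0.0 4.0
   vertex 1.0 4.5 3.5
   vertex 0.0 1.0 0.0
  endloop
 endfacet
 facet normal 0.086 0.101 0.991
  outer loop
   vertex 0.5 0.0 4.0
   vertex 4.5 1.5 3.5
   vertex 1.0 4.5 3.5
  endloop
 endfacet
 facet normal 0.494 -0.683 -0.538
  outer loop
   vertex 4.0 3.5 0.5
   vertex 4.5 1.5 3.5
   vertex 0.0 1.0 0.0
  endloop
 endfacet
 facet normal 0.605 0.706 0.370
  outer loop
   vertex 4.0 3.5 0.5
   vertex 1.0 4.5 3.5
   vertex 4.5 1.5 3.5
  endloop
 endfacet
 facet normal -0.824 0.500 -0.265
  outer loop
   vertex 1.5 4.0 1.0
   vertex 0.0 1.0 0.0
   vertex 1.0 4.5 3.5
  endloop
 endfacet
 facet normal -0.112 0.364 -0.925
  outer loop
   vertex 1.5 4.0 1.0
   vertex 4.0 3.5 0.5
   vertex 0.0 1.0 0.0
  endloop
 endfacet
 facet normal 0.162 0.973 -0.162
  outer loop
   vertex 1.5 4.0 1.0
   vertex 1.0 4.5 3.5
   vertex 4.0 3.5 0.5
  endloop
 endfacet
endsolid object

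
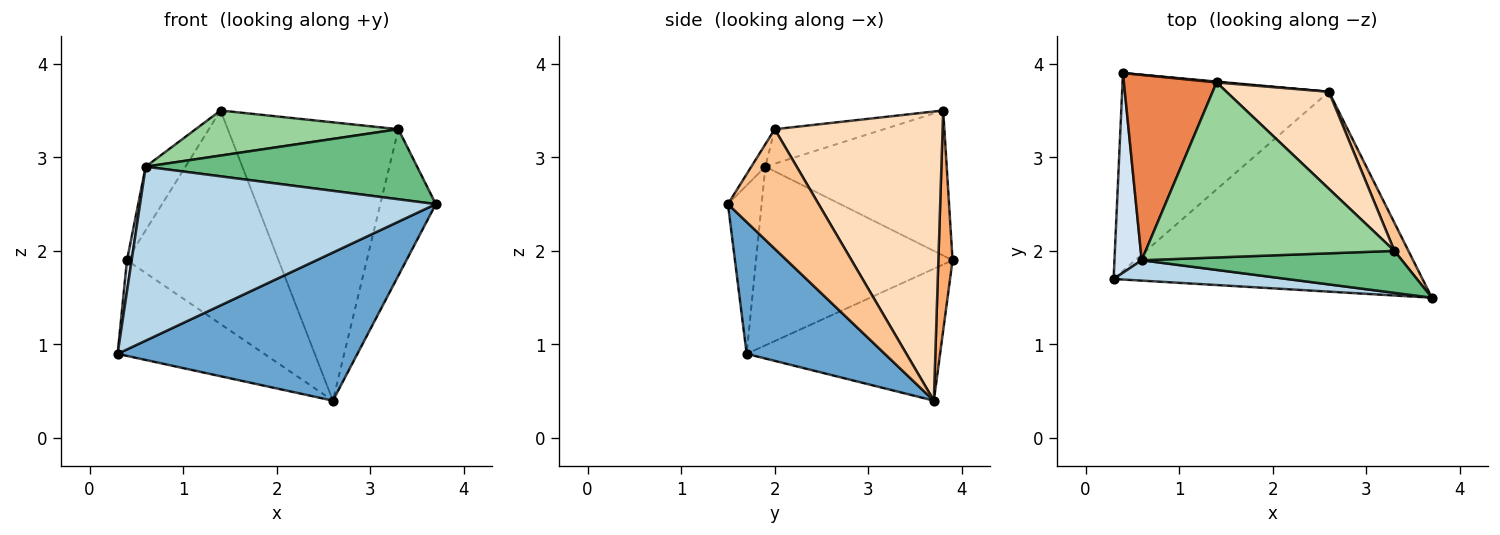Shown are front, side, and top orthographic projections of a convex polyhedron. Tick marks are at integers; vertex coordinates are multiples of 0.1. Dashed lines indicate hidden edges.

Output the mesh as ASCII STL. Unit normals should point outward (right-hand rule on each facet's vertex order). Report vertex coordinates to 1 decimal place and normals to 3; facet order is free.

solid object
 facet normal 0.325 -0.563 -0.760
  outer loop
   vertex 2.6 3.7 0.4
   vertex 3.7 1.5 2.5
   vertex 0.3 1.7 0.9
  endloop
 endfacet
 facet normal -0.498 0.378 -0.781
  outer loop
   vertex 2.6 3.7 0.4
   vertex 0.3 1.7 0.9
   vertex 0.4 3.9 1.9
  endloop
 endfacet
 facet normal -0.112 -0.987 0.116
  outer loop
   vertex 0.6 1.9 2.9
   vertex 0.3 1.7 0.9
   vertex 3.7 1.5 2.5
  endloop
 endfacet
 facet normal -0.988 -0.024 0.151
  outer loop
   vertex 0.6 1.9 2.9
   vertex 0.4 3.9 1.9
   vertex 0.3 1.7 0.9
  endloop
 endfacet
 facet normal -0.829 0.182 0.529
  outer loop
   vertex 1.4 3.8 3.5
   vertex 0.4 3.9 1.9
   vertex 0.6 1.9 2.9
  endloop
 endfacet
 facet normal 0.093 0.996 0.004
  outer loop
   vertex 1.4 3.8 3.5
   vertex 2.6 3.7 0.4
   vertex 0.4 3.9 1.9
  endloop
 endfacet
 facet normal 0.849 0.519 0.100
  outer loop
   vertex 3.3 2.0 3.3
   vertex 3.7 1.5 2.5
   vertex 2.6 3.7 0.4
  endloop
 endfacet
 facet normal 0.681 0.692 0.241
  outer loop
   vertex 3.3 2.0 3.3
   vertex 2.6 3.7 0.4
   vertex 1.4 3.8 3.5
  endloop
 endfacet
 facet normal -0.044 -0.857 0.513
  outer loop
   vertex 3.3 2.0 3.3
   vertex 0.6 1.9 2.9
   vertex 3.7 1.5 2.5
  endloop
 endfacet
 facet normal -0.133 -0.247 0.960
  outer loop
   vertex 3.3 2.0 3.3
   vertex 1.4 3.8 3.5
   vertex 0.6 1.9 2.9
  endloop
 endfacet
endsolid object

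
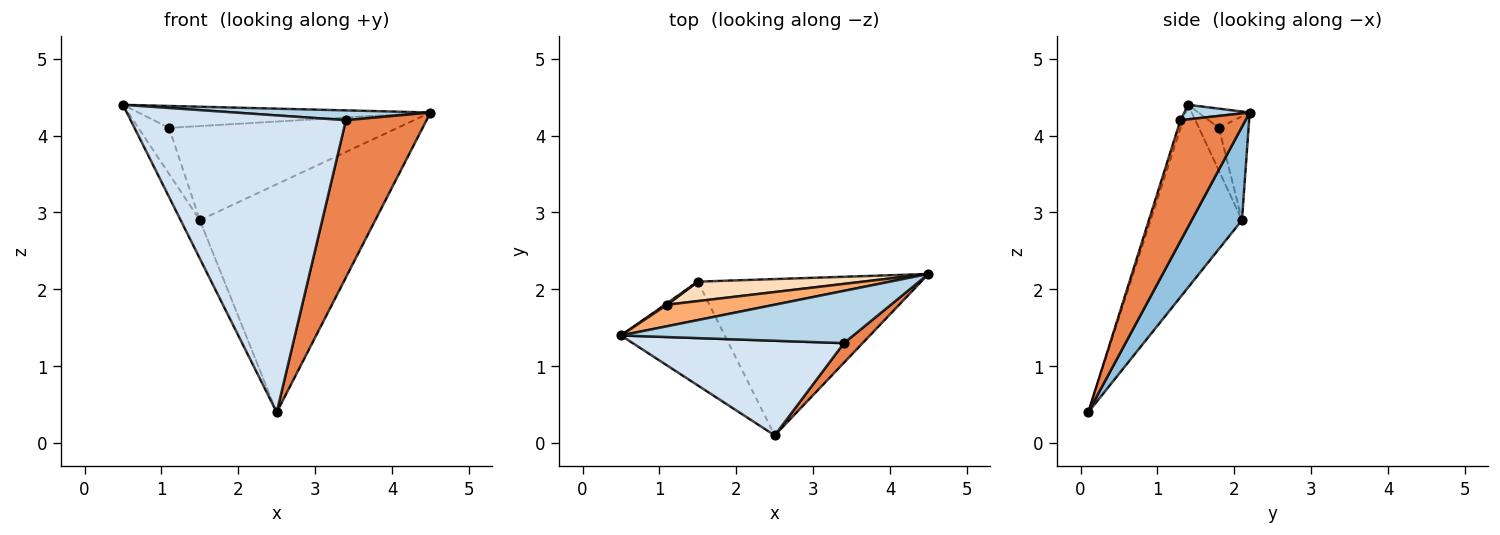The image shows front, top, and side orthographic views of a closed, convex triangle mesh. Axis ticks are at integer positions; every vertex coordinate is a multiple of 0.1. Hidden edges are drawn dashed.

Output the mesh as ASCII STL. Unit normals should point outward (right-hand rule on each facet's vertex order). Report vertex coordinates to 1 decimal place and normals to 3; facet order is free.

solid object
 facet normal -0.855 0.180 -0.486
  outer loop
   vertex 1.5 2.1 2.9
   vertex 2.5 0.1 0.4
   vertex 0.5 1.4 4.4
  endloop
 endfacet
 facet normal 0.230 0.803 -0.550
  outer loop
   vertex 1.5 2.1 2.9
   vertex 4.5 2.2 4.3
   vertex 2.5 0.1 0.4
  endloop
 endfacet
 facet normal 0.061 -0.184 0.981
  outer loop
   vertex 3.4 1.3 4.2
   vertex 4.5 2.2 4.3
   vertex 0.5 1.4 4.4
  endloop
 endfacet
 facet normal -0.012 -0.953 0.304
  outer loop
   vertex 3.4 1.3 4.2
   vertex 0.5 1.4 4.4
   vertex 2.5 0.1 0.4
  endloop
 endfacet
 facet normal 0.625 -0.775 0.097
  outer loop
   vertex 3.4 1.3 4.2
   vertex 2.5 0.1 0.4
   vertex 4.5 2.2 4.3
  endloop
 endfacet
 facet normal -0.124 0.708 0.695
  outer loop
   vertex 1.1 1.8 4.1
   vertex 0.5 1.4 4.4
   vertex 4.5 2.2 4.3
  endloop
 endfacet
 facet normal -0.545 0.838 0.028
  outer loop
   vertex 1.1 1.8 4.1
   vertex 1.5 2.1 2.9
   vertex 0.5 1.4 4.4
  endloop
 endfacet
 facet normal -0.126 0.971 0.201
  outer loop
   vertex 1.1 1.8 4.1
   vertex 4.5 2.2 4.3
   vertex 1.5 2.1 2.9
  endloop
 endfacet
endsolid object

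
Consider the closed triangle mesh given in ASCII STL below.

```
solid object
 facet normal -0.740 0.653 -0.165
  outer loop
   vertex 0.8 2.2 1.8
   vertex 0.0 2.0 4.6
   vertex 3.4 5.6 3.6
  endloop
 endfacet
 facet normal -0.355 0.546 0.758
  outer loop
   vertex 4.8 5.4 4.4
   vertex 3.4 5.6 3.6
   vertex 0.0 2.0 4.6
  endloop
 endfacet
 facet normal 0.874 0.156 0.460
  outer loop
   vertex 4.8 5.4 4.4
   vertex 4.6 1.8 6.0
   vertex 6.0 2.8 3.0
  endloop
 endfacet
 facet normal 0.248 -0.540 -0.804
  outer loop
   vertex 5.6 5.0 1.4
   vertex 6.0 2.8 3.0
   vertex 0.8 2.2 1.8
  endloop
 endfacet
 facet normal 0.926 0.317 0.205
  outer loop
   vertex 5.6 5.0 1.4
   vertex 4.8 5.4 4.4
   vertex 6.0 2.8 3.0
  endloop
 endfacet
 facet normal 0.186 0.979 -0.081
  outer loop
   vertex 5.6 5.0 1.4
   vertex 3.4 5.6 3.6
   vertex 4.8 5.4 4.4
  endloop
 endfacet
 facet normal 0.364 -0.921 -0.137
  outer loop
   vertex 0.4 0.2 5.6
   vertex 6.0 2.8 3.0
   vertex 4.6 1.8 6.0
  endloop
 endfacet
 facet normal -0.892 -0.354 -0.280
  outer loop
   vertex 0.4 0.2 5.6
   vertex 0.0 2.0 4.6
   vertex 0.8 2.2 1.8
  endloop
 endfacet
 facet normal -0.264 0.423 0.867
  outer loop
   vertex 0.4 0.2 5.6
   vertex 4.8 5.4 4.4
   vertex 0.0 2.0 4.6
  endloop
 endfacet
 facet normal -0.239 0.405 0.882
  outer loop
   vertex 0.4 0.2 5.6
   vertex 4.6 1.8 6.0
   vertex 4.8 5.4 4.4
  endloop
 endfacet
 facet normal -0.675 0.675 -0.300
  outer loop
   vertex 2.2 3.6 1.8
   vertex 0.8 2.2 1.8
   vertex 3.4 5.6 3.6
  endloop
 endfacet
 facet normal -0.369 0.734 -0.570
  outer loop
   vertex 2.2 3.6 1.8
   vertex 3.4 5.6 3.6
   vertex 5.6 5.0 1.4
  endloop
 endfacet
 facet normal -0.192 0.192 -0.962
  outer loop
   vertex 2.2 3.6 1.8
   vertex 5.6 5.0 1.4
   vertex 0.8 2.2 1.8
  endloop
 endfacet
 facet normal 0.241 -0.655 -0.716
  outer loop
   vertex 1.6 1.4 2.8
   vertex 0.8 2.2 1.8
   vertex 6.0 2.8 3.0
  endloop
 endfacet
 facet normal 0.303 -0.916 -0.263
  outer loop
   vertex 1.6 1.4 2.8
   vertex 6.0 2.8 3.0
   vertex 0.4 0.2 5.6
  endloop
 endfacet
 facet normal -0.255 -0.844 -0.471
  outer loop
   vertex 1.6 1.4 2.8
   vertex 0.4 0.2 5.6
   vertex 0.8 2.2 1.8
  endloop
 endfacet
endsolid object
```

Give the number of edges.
24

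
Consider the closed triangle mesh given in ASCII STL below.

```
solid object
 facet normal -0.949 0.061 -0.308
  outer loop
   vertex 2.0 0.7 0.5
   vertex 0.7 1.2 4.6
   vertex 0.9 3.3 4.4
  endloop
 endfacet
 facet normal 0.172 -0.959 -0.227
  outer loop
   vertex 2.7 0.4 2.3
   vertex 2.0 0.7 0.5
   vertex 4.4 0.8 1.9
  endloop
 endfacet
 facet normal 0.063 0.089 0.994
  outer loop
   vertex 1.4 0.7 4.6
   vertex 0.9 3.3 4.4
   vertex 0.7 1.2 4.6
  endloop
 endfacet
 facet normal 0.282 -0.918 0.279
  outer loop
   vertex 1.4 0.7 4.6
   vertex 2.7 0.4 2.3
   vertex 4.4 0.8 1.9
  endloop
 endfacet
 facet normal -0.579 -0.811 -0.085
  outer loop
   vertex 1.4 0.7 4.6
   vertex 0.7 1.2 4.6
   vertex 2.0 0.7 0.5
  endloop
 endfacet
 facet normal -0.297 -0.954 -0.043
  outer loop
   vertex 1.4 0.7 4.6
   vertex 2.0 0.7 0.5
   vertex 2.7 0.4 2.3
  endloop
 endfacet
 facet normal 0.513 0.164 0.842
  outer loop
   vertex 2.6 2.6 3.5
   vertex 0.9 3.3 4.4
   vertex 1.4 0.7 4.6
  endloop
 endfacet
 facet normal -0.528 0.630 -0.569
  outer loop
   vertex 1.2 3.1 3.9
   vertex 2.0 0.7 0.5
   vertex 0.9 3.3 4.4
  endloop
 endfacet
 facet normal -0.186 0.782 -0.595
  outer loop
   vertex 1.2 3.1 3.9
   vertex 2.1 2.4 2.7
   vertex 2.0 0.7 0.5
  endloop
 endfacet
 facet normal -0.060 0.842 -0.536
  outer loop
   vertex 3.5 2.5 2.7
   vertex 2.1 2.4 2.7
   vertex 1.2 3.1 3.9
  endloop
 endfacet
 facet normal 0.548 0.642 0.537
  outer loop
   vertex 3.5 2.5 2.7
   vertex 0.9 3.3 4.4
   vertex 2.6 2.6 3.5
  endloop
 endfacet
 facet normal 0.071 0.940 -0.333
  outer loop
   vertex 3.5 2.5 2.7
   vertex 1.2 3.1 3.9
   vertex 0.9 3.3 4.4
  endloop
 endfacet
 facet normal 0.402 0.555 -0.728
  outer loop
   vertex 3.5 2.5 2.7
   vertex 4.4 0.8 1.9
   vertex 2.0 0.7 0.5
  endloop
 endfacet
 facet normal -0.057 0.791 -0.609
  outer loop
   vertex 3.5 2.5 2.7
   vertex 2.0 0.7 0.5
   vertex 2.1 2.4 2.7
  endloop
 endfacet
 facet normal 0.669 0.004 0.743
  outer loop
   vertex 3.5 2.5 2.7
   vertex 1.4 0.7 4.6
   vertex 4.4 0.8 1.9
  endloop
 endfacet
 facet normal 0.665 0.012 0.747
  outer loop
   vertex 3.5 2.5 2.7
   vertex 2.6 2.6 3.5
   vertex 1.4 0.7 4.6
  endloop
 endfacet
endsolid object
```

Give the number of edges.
24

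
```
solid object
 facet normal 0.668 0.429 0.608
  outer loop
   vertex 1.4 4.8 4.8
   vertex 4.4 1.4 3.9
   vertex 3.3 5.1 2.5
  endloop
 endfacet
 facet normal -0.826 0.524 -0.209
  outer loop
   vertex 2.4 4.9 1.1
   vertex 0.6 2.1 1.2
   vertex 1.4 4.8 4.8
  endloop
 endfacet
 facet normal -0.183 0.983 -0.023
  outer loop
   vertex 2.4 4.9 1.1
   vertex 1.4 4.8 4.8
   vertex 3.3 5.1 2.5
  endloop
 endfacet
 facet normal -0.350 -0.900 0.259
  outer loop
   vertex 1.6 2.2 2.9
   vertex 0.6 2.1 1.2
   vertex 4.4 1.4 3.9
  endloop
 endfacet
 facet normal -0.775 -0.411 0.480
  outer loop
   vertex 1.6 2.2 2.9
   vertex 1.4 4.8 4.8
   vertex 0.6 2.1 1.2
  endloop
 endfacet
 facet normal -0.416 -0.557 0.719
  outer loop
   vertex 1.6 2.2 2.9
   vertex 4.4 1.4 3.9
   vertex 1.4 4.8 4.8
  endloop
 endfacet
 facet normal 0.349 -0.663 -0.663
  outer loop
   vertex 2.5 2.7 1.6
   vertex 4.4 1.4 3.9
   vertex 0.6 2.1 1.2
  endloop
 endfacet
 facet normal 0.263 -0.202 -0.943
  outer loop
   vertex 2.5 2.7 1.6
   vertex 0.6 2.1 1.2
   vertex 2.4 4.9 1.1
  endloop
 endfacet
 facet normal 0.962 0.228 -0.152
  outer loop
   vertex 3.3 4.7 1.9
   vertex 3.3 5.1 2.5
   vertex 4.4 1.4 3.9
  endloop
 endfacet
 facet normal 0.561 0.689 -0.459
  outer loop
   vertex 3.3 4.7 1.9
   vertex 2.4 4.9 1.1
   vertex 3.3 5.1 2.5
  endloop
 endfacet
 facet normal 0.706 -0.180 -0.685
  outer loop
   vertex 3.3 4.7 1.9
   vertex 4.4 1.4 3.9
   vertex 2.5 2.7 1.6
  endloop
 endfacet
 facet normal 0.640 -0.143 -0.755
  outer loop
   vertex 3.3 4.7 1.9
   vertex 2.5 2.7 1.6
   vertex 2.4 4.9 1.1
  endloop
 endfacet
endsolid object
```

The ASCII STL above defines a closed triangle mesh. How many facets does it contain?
12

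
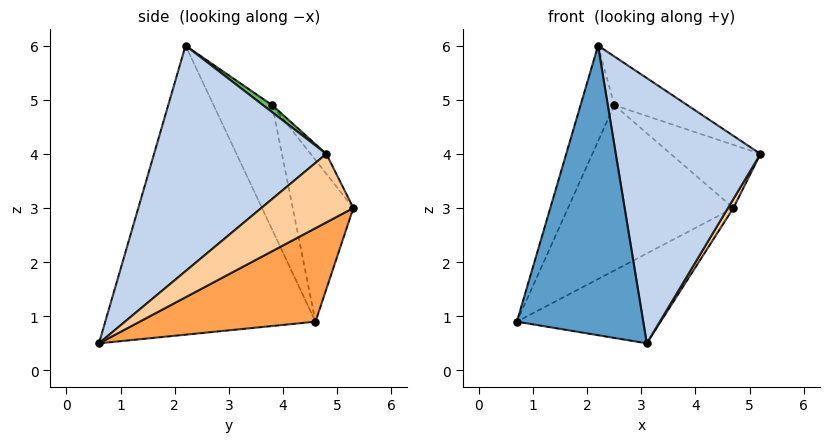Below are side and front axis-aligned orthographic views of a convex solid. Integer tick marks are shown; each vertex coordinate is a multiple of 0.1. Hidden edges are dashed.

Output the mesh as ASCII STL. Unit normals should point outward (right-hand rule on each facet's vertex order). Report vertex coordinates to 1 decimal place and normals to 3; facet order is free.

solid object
 facet normal -0.857 -0.515 0.010
  outer loop
   vertex 2.2 2.2 6.0
   vertex 0.7 4.6 0.9
   vertex 3.1 0.6 0.5
  endloop
 endfacet
 facet normal 0.731 -0.614 0.298
  outer loop
   vertex 2.2 2.2 6.0
   vertex 3.1 0.6 0.5
   vertex 5.2 4.8 4.0
  endloop
 endfacet
 facet normal 0.395 0.323 -0.860
  outer loop
   vertex 4.7 5.3 3.0
   vertex 3.1 0.6 0.5
   vertex 0.7 4.6 0.9
  endloop
 endfacet
 facet normal 0.883 -0.052 -0.467
  outer loop
   vertex 4.7 5.3 3.0
   vertex 5.2 4.8 4.0
   vertex 3.1 0.6 0.5
  endloop
 endfacet
 facet normal 0.070 0.556 0.828
  outer loop
   vertex 2.5 3.8 4.9
   vertex 2.2 2.2 6.0
   vertex 5.2 4.8 4.0
  endloop
 endfacet
 facet normal -0.149 0.853 0.501
  outer loop
   vertex 2.5 3.8 4.9
   vertex 5.2 4.8 4.0
   vertex 4.7 5.3 3.0
  endloop
 endfacet
 facet normal -0.778 0.448 0.440
  outer loop
   vertex 2.5 3.8 4.9
   vertex 0.7 4.6 0.9
   vertex 2.2 2.2 6.0
  endloop
 endfacet
 facet normal -0.326 0.888 0.324
  outer loop
   vertex 2.5 3.8 4.9
   vertex 4.7 5.3 3.0
   vertex 0.7 4.6 0.9
  endloop
 endfacet
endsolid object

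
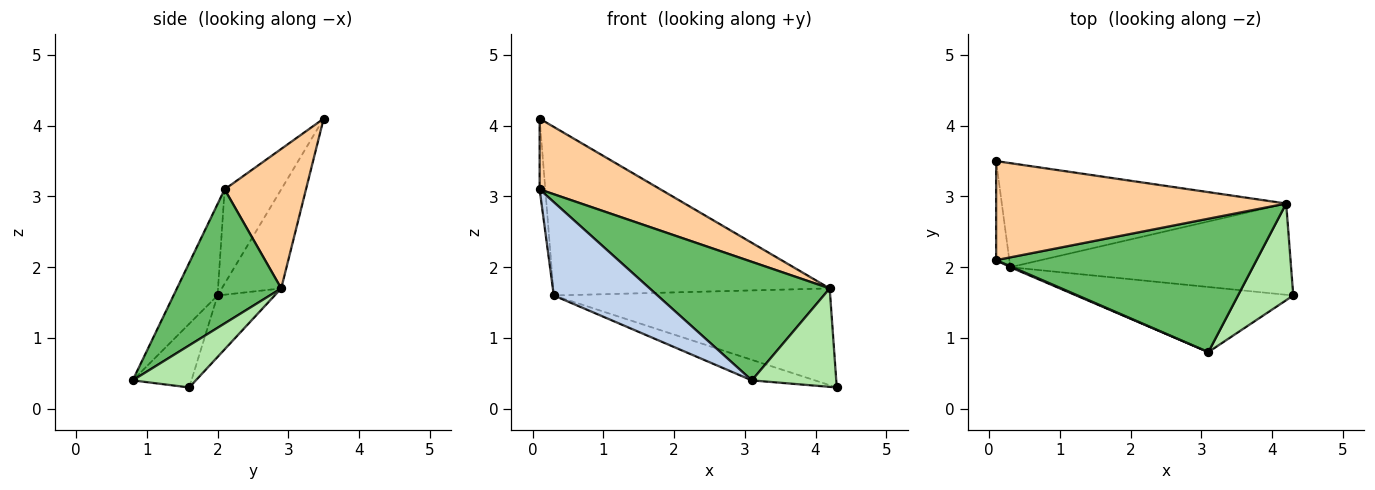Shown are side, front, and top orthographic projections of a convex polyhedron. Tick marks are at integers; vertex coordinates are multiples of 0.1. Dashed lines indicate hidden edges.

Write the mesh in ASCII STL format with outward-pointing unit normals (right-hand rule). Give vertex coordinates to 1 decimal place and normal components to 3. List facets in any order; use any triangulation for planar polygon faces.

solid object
 facet normal -0.986 0.099 -0.138
  outer loop
   vertex 0.3 2.0 1.6
   vertex 0.1 2.1 3.1
   vertex 0.1 3.5 4.1
  endloop
 endfacet
 facet normal -0.391 -0.921 0.009
  outer loop
   vertex 0.3 2.0 1.6
   vertex 3.1 0.8 0.4
   vertex 0.1 2.1 3.1
  endloop
 endfacet
 facet normal -0.270 0.290 -0.918
  outer loop
   vertex 0.3 2.0 1.6
   vertex 4.3 1.6 0.3
   vertex 3.1 0.8 0.4
  endloop
 endfacet
 facet normal 0.364 -0.541 0.758
  outer loop
   vertex 4.2 2.9 1.7
   vertex 0.1 3.5 4.1
   vertex 0.1 2.1 3.1
  endloop
 endfacet
 facet normal 0.359 -0.620 0.698
  outer loop
   vertex 4.2 2.9 1.7
   vertex 0.1 2.1 3.1
   vertex 3.1 0.8 0.4
  endloop
 endfacet
 facet normal 0.471 -0.629 0.618
  outer loop
   vertex 4.2 2.9 1.7
   vertex 3.1 0.8 0.4
   vertex 4.3 1.6 0.3
  endloop
 endfacet
 facet normal -0.149 0.719 -0.679
  outer loop
   vertex 4.2 2.9 1.7
   vertex 4.3 1.6 0.3
   vertex 0.3 2.0 1.6
  endloop
 endfacet
 facet normal -0.180 0.837 -0.517
  outer loop
   vertex 4.2 2.9 1.7
   vertex 0.3 2.0 1.6
   vertex 0.1 3.5 4.1
  endloop
 endfacet
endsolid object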